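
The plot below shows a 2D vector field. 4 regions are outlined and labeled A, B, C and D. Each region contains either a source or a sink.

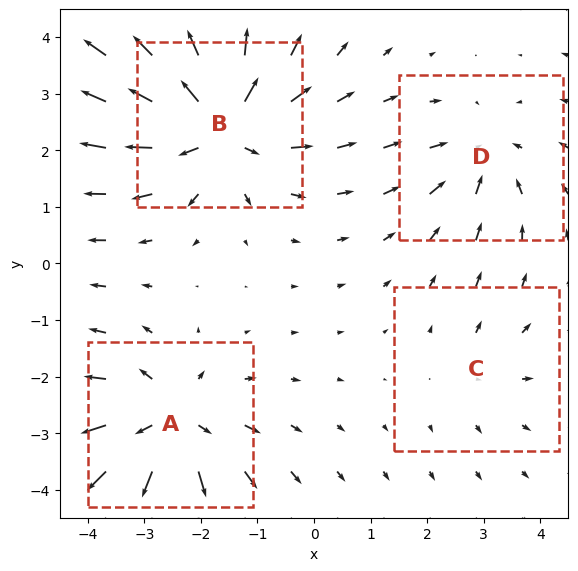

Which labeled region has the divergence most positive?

B

Divergence at each region's feature centre — A: about +6, B: about +7, C: about +2, D: about -4. Region B is most positive.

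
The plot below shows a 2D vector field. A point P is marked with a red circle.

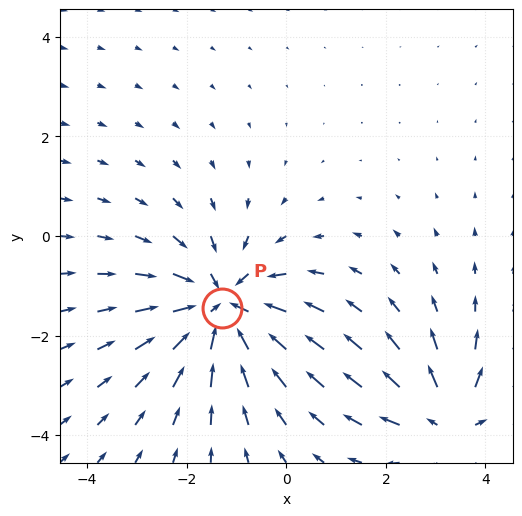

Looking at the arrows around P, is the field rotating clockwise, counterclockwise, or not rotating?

not rotating

Near P at (-1.3, -1.4) the arrows show no circulation. The curl there is ≈0.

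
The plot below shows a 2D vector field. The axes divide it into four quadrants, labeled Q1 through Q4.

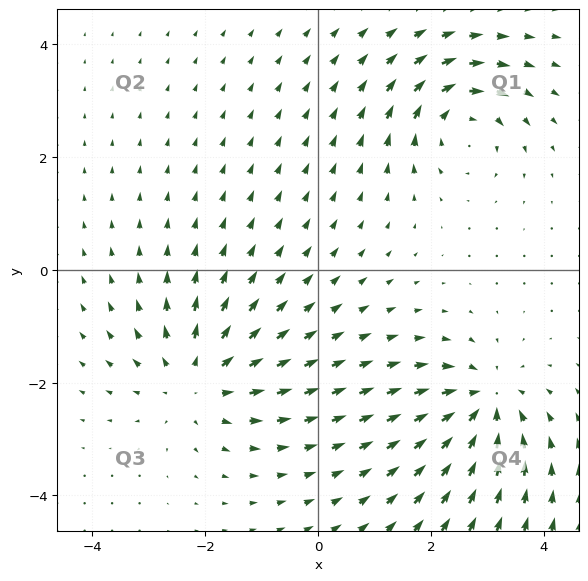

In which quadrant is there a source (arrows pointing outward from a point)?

The source sits at approximately (-2.2, -2.0), which lies in quadrant Q3. The divergence there is about +4, positive as expected for a source.

Q3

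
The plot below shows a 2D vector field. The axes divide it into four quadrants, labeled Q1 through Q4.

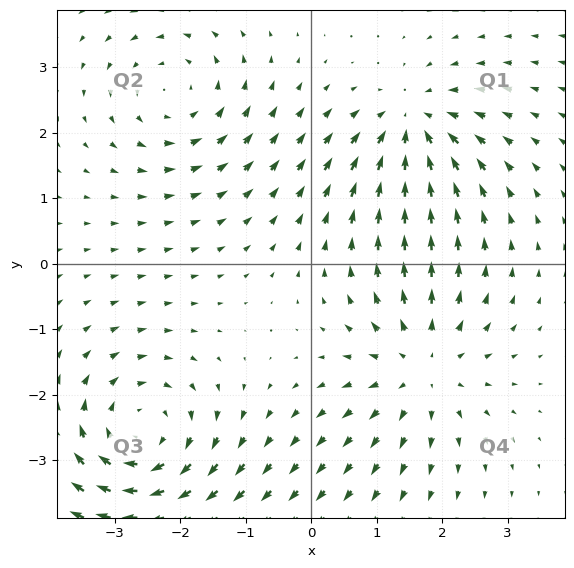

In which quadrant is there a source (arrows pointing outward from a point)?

The source sits at approximately (1.7, -1.6), which lies in quadrant Q4. The divergence there is about +4, positive as expected for a source.

Q4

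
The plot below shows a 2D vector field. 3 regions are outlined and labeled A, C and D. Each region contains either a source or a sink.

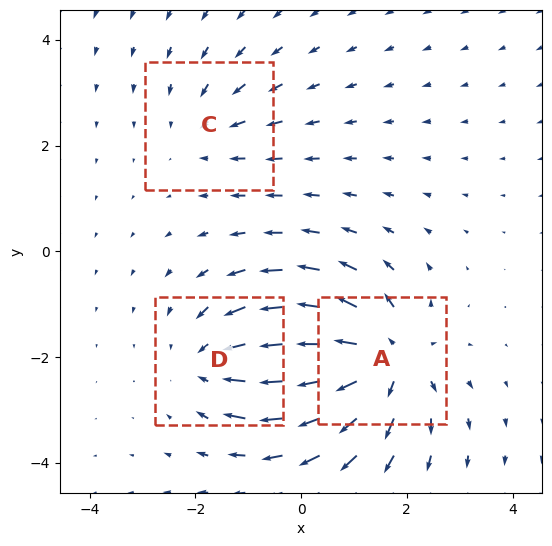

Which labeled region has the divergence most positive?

A

Divergence at each region's feature centre — A: about +4, C: about -2, D: about -3. Region A is most positive.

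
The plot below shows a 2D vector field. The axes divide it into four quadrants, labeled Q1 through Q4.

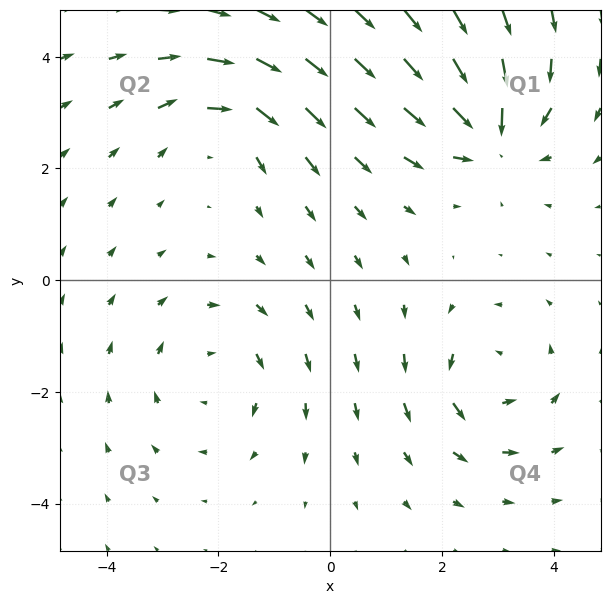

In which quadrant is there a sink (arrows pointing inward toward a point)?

The sink sits at approximately (2.9, 2.7), which lies in quadrant Q1. The divergence there is about -6, negative as expected for a sink.

Q1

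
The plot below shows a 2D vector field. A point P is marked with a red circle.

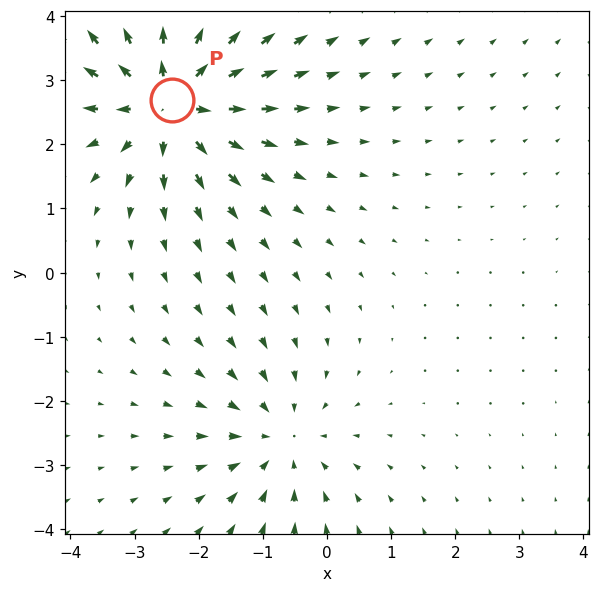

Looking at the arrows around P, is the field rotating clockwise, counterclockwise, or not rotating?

Near P at (-2.4, 2.7) the arrows show no circulation. The curl there is ≈0.

not rotating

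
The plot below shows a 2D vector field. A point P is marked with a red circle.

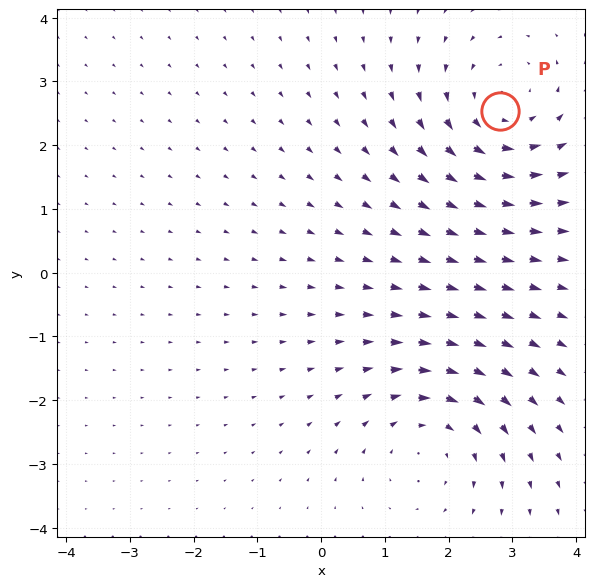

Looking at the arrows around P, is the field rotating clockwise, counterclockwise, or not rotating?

counterclockwise

Near P at (2.8, 2.5) the arrows circulate counterclockwise. The curl (z-component) there is about +3; positive curl means counterclockwise rotation.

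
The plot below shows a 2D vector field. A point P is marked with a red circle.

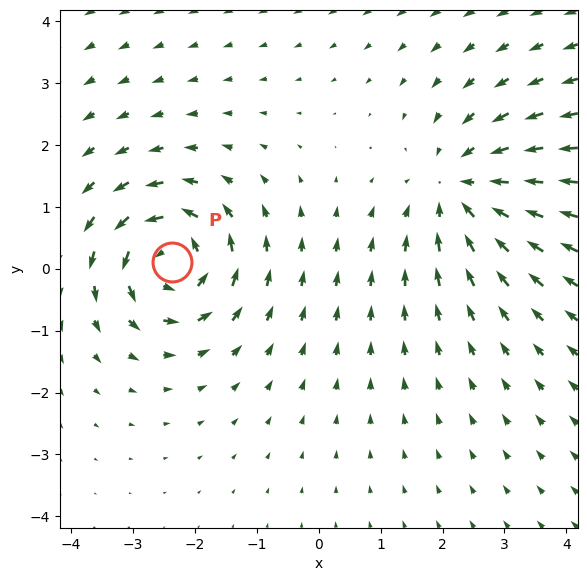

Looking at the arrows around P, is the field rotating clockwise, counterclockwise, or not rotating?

Near P at (-2.4, 0.1) the arrows circulate counterclockwise. The curl (z-component) there is about +5; positive curl means counterclockwise rotation.

counterclockwise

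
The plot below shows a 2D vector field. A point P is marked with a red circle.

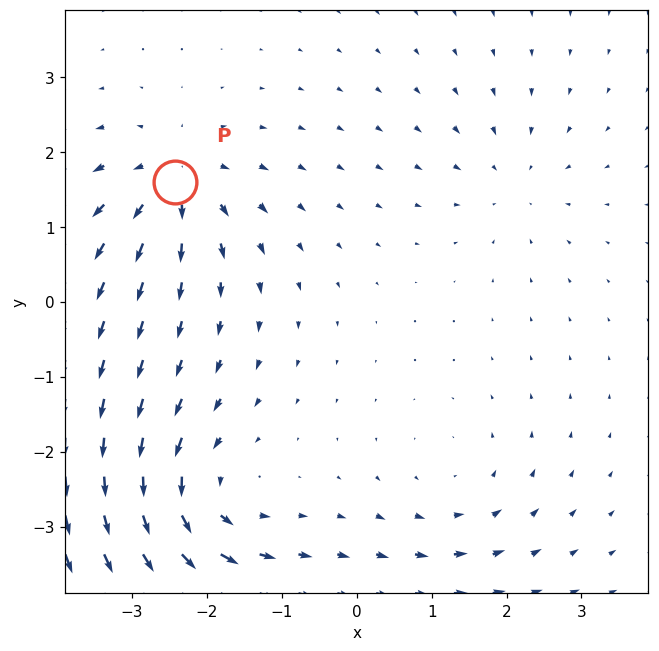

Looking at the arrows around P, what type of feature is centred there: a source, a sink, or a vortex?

source

At P (-2.4, 1.6) the arrows spread outward. Divergence about +6, curl ≈0 — positive divergence with near-zero curl is a source.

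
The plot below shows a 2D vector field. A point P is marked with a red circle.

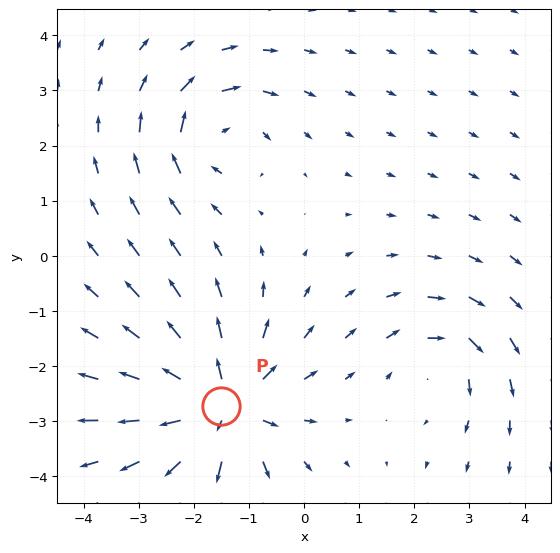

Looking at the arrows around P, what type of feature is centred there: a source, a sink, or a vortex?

source

At P (-1.5, -2.7) the arrows spread outward. Divergence about +6, curl ≈0 — positive divergence with near-zero curl is a source.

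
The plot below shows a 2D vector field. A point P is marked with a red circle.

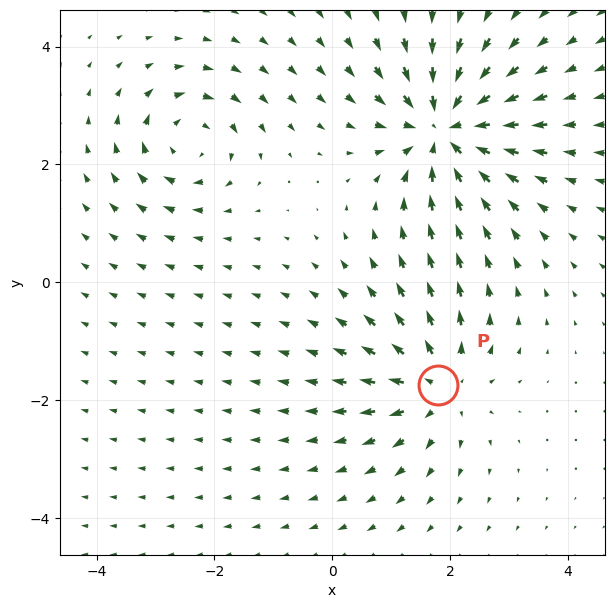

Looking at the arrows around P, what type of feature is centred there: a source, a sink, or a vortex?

source

At P (1.8, -1.7) the arrows spread outward. Divergence about +4, curl ≈0 — positive divergence with near-zero curl is a source.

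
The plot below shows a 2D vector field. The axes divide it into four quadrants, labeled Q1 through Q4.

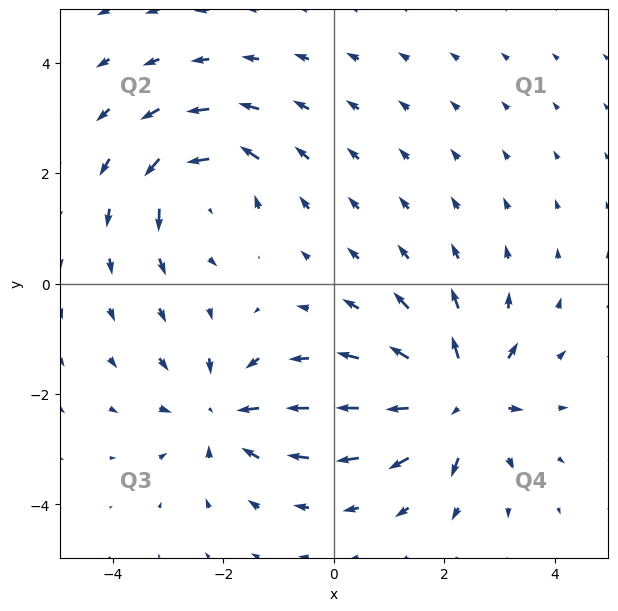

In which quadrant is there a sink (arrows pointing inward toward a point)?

Q3

The sink sits at approximately (-2.0, -2.4), which lies in quadrant Q3. The divergence there is about -3, negative as expected for a sink.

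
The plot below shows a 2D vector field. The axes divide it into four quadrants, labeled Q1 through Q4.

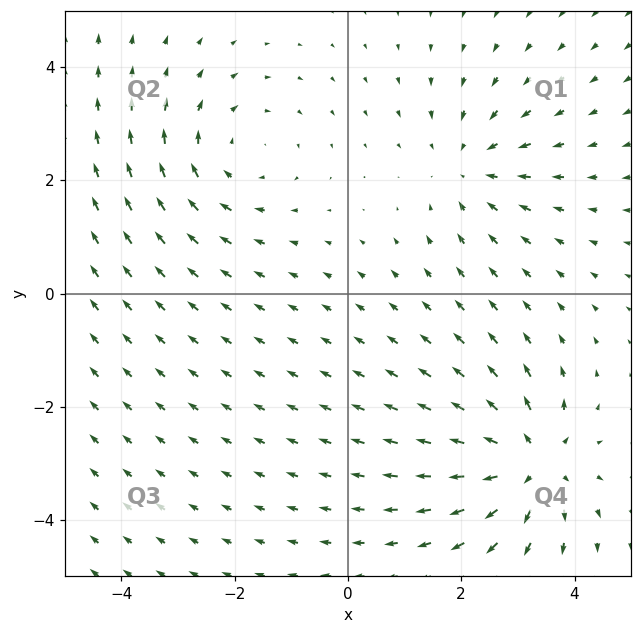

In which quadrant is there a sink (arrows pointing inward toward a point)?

The sink sits at approximately (2.1, 2.2), which lies in quadrant Q1. The divergence there is about -3, negative as expected for a sink.

Q1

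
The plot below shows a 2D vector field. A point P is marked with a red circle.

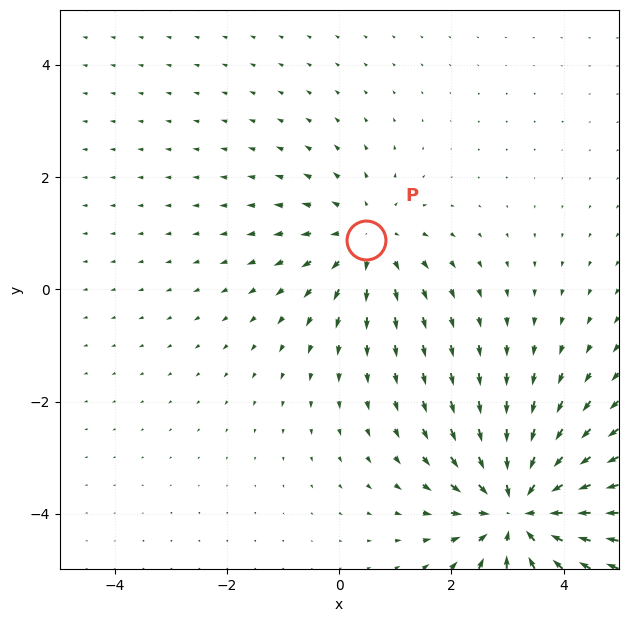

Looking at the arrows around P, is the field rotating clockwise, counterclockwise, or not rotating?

Near P at (0.5, 0.9) the arrows show no circulation. The curl there is ≈0.

not rotating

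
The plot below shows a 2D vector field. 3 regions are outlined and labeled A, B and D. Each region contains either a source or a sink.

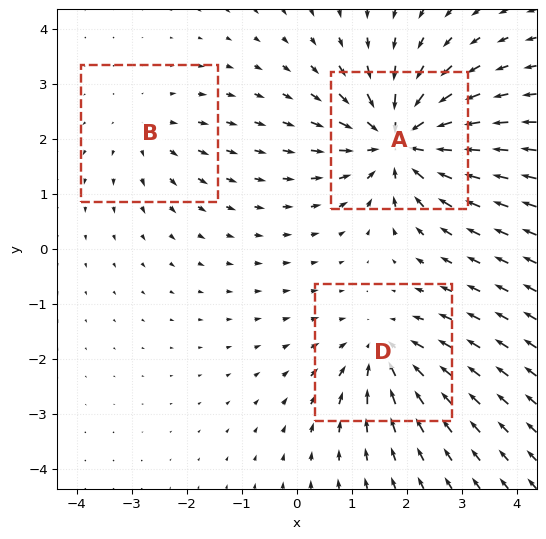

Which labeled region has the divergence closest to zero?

Divergence at each region's feature centre — A: about -5, B: about +2, D: about -3. Region B is closest to zero.

B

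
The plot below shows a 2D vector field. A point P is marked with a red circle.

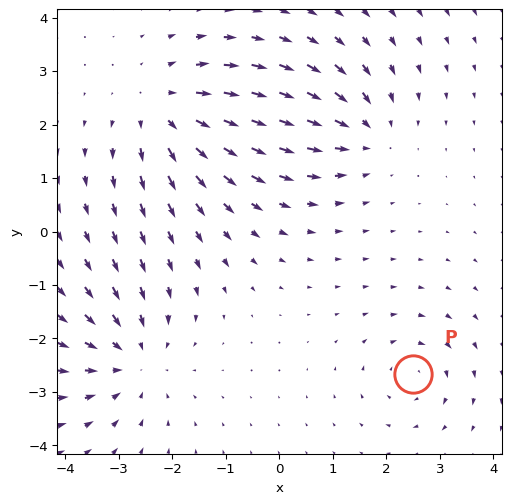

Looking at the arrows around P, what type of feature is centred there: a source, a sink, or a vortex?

vortex

At P (2.5, -2.7) the arrows circulate clockwise. Divergence ≈0, curl about -3 — near-zero divergence with nonzero curl is a vortex.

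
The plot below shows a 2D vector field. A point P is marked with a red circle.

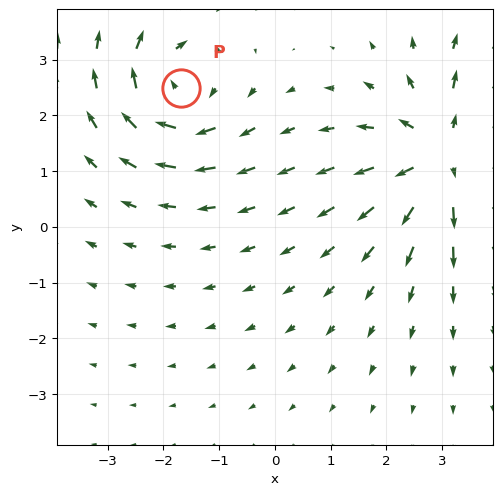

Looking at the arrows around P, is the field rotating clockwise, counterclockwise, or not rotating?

clockwise

Near P at (-1.7, 2.5) the arrows circulate clockwise. The curl (z-component) there is about -3; negative curl means clockwise rotation.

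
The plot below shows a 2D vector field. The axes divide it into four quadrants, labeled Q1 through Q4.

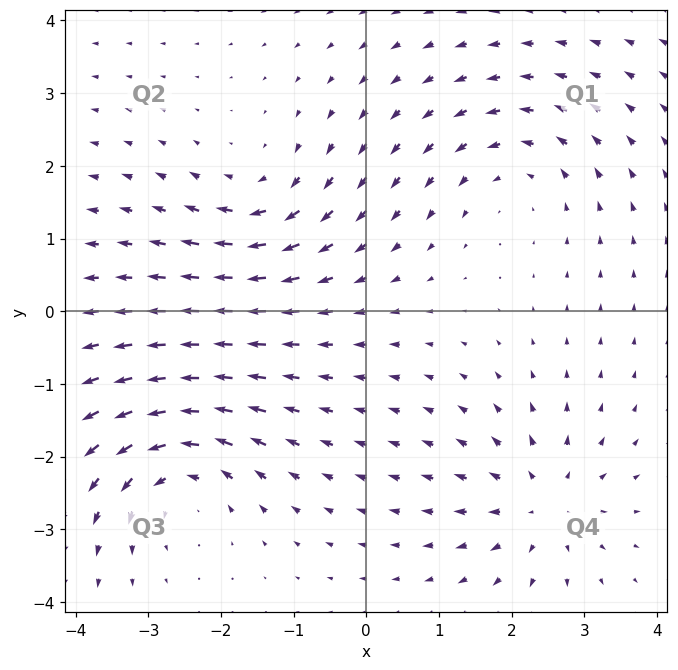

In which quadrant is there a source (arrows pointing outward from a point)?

Q4

The source sits at approximately (2.4, -2.7), which lies in quadrant Q4. The divergence there is about +4, positive as expected for a source.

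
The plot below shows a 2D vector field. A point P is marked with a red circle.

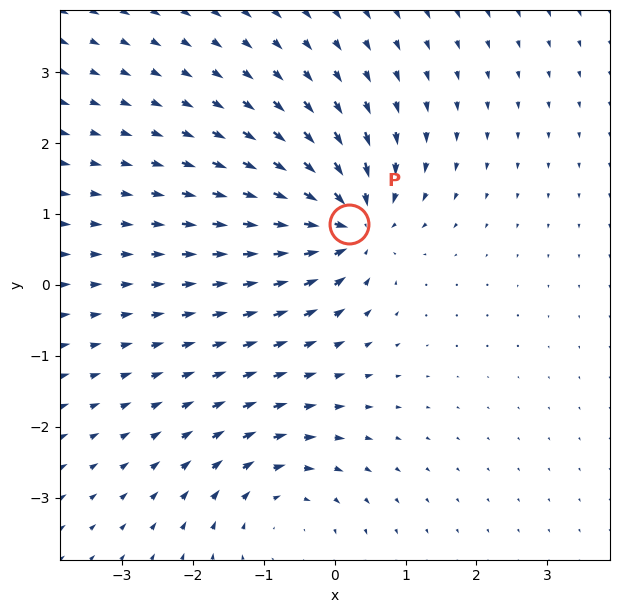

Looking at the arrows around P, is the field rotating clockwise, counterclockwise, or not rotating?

not rotating

Near P at (0.2, 0.9) the arrows show no circulation. The curl there is ≈0.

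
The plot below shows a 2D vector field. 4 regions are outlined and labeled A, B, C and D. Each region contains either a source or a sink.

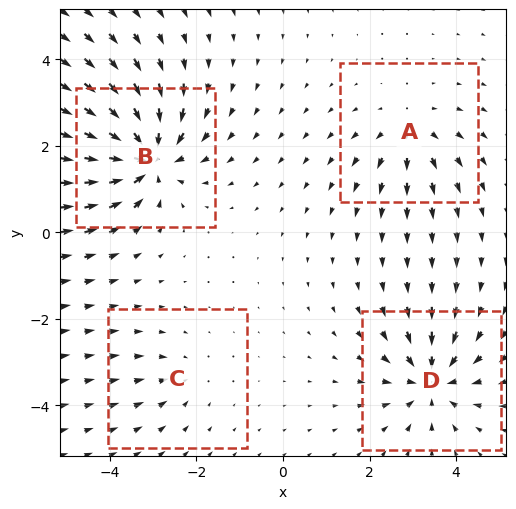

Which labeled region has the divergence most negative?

B

Divergence at each region's feature centre — A: about +4, B: about -8, C: about -2, D: about -6. Region B is most negative.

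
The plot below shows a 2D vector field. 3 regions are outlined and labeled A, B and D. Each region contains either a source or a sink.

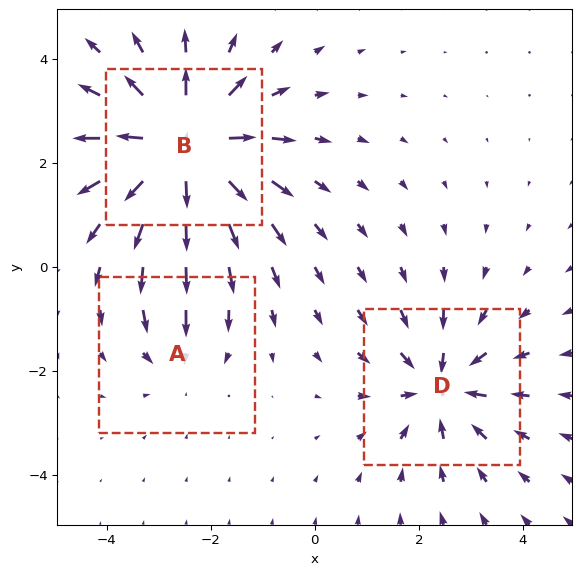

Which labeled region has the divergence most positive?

Divergence at each region's feature centre — A: about -2, B: about +6, D: about -4. Region B is most positive.

B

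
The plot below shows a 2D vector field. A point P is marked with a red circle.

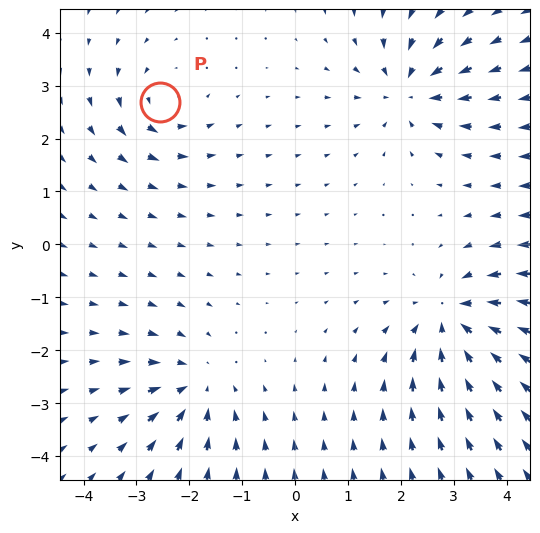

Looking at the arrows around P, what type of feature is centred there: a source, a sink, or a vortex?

vortex

At P (-2.5, 2.7) the arrows circulate counterclockwise. Divergence ≈0, curl about +4 — near-zero divergence with nonzero curl is a vortex.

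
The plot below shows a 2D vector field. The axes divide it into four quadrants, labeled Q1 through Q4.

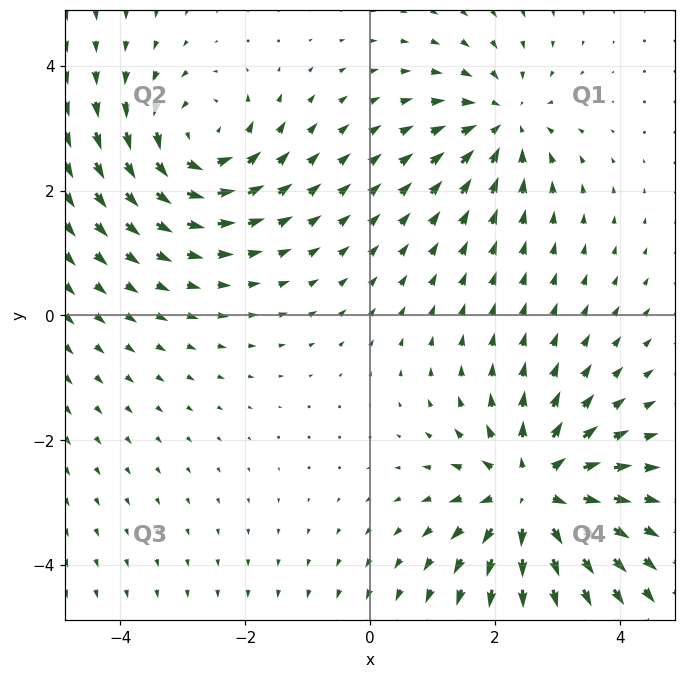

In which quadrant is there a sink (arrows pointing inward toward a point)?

The sink sits at approximately (2.1, 3.1), which lies in quadrant Q1. The divergence there is about -4, negative as expected for a sink.

Q1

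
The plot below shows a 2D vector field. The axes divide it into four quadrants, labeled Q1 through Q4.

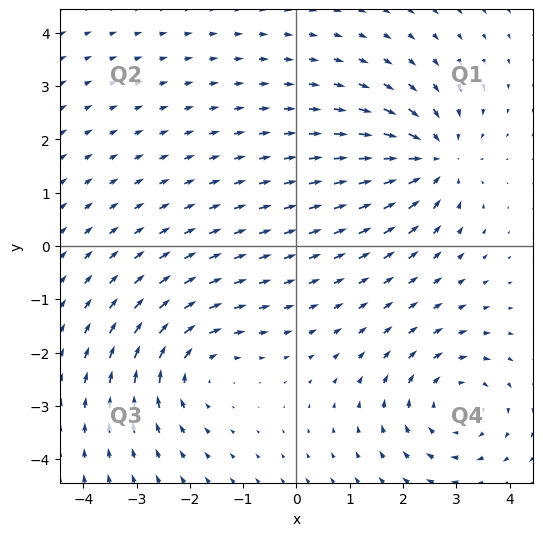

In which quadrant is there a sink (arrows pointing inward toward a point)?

The sink sits at approximately (2.6, 1.6), which lies in quadrant Q1. The divergence there is about -5, negative as expected for a sink.

Q1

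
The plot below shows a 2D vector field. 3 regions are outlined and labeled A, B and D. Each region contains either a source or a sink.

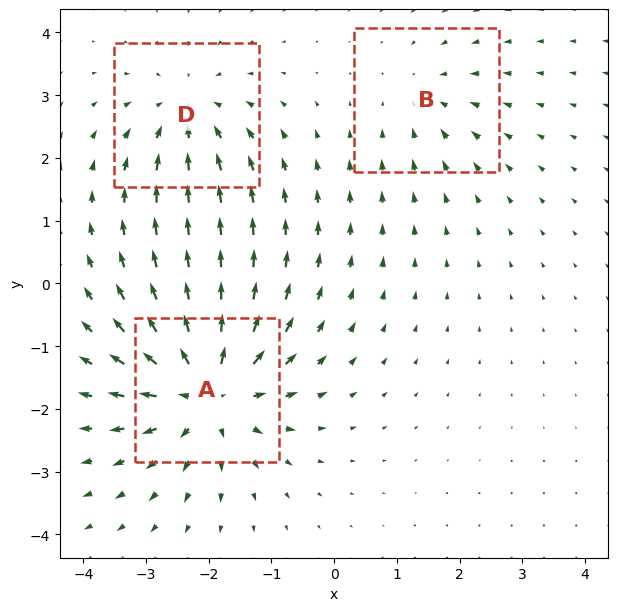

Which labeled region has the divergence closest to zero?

Divergence at each region's feature centre — A: about +6, B: about -2, D: about -3. Region B is closest to zero.

B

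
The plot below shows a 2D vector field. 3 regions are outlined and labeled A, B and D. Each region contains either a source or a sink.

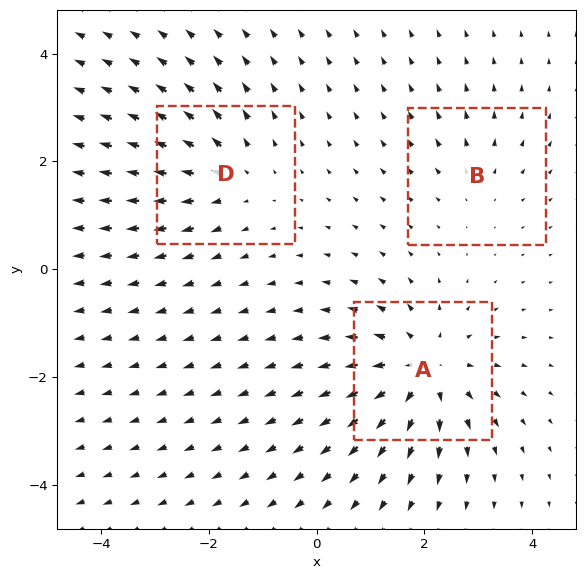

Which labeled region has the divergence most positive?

Divergence at each region's feature centre — A: about +5, B: about +2, D: about +3. Region A is most positive.

A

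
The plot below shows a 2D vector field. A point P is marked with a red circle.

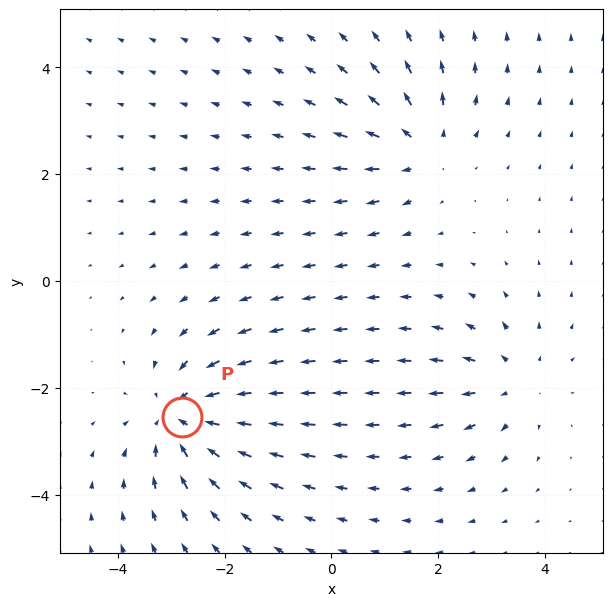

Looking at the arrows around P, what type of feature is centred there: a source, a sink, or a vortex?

sink

At P (-2.8, -2.5) the arrows converge inward. Divergence about -5, curl ≈0 — negative divergence with near-zero curl is a sink.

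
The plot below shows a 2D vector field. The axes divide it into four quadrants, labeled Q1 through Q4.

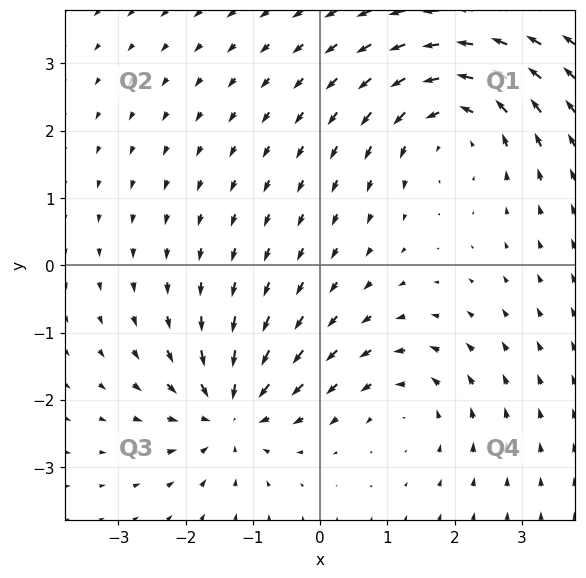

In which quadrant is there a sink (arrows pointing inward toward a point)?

The sink sits at approximately (-1.3, -2.2), which lies in quadrant Q3. The divergence there is about -5, negative as expected for a sink.

Q3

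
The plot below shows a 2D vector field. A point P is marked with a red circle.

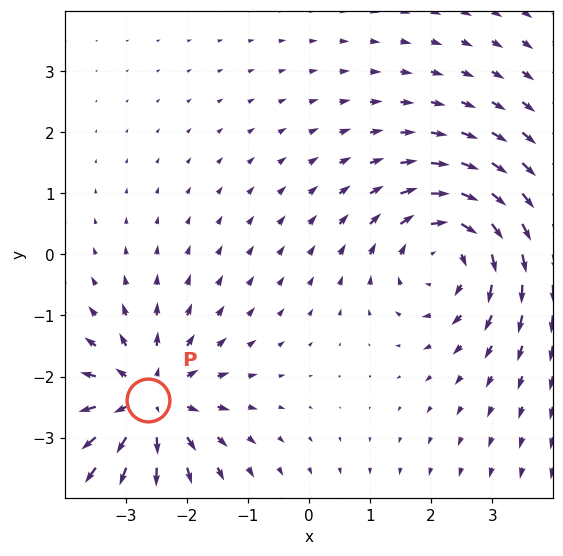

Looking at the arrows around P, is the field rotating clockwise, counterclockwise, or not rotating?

not rotating

Near P at (-2.6, -2.4) the arrows show no circulation. The curl there is ≈0.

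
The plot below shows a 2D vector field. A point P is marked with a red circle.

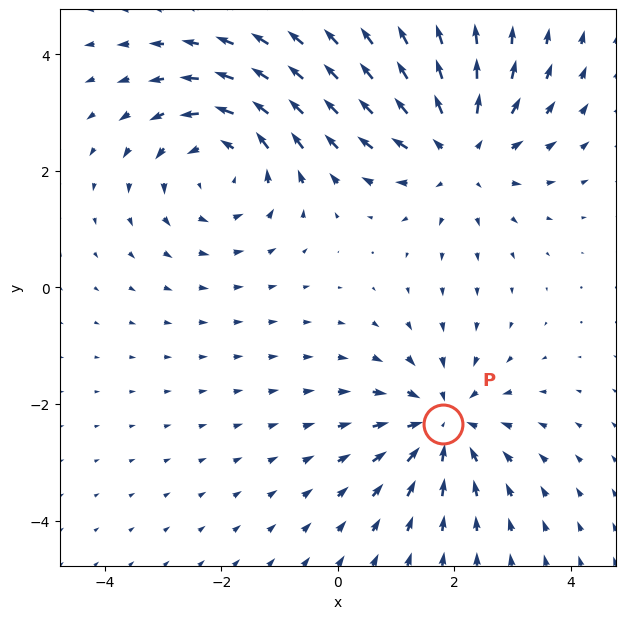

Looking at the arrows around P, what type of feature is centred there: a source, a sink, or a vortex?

At P (1.8, -2.3) the arrows converge inward. Divergence about -4, curl ≈0 — negative divergence with near-zero curl is a sink.

sink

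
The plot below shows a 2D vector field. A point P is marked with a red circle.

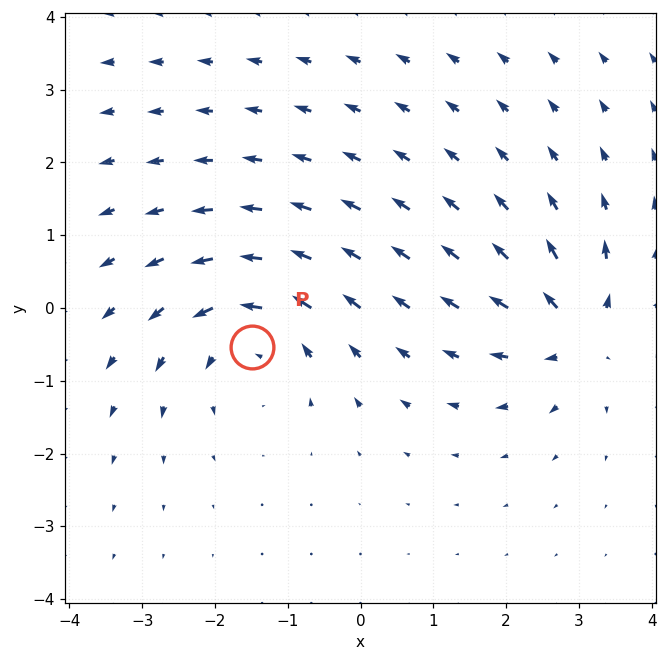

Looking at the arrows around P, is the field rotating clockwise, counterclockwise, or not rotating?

counterclockwise

Near P at (-1.5, -0.5) the arrows circulate counterclockwise. The curl (z-component) there is about +4; positive curl means counterclockwise rotation.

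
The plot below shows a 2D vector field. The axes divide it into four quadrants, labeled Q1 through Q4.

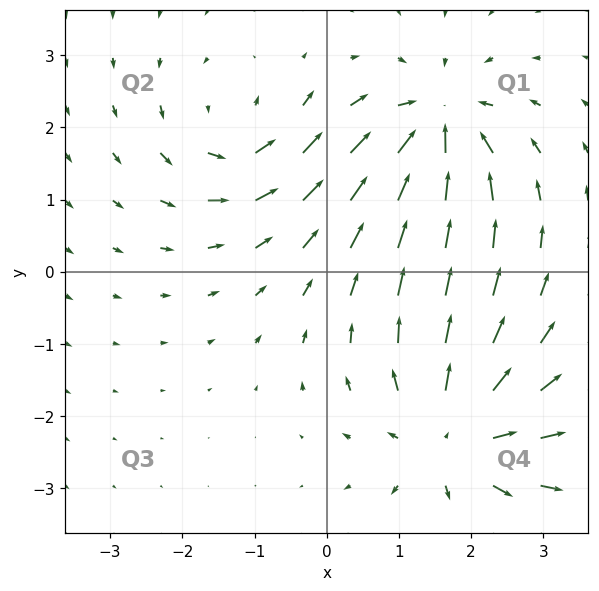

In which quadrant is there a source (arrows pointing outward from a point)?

The source sits at approximately (1.8, -2.3), which lies in quadrant Q4. The divergence there is about +5, positive as expected for a source.

Q4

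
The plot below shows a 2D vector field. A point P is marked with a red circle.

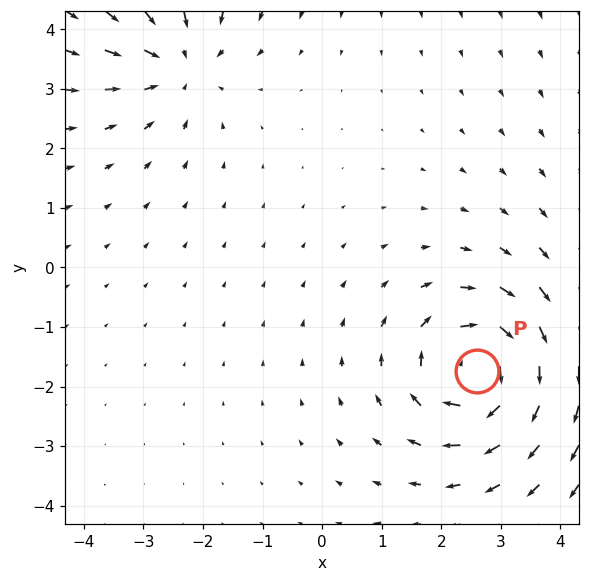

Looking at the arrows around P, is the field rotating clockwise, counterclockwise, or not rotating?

clockwise

Near P at (2.6, -1.7) the arrows circulate clockwise. The curl (z-component) there is about -5; negative curl means clockwise rotation.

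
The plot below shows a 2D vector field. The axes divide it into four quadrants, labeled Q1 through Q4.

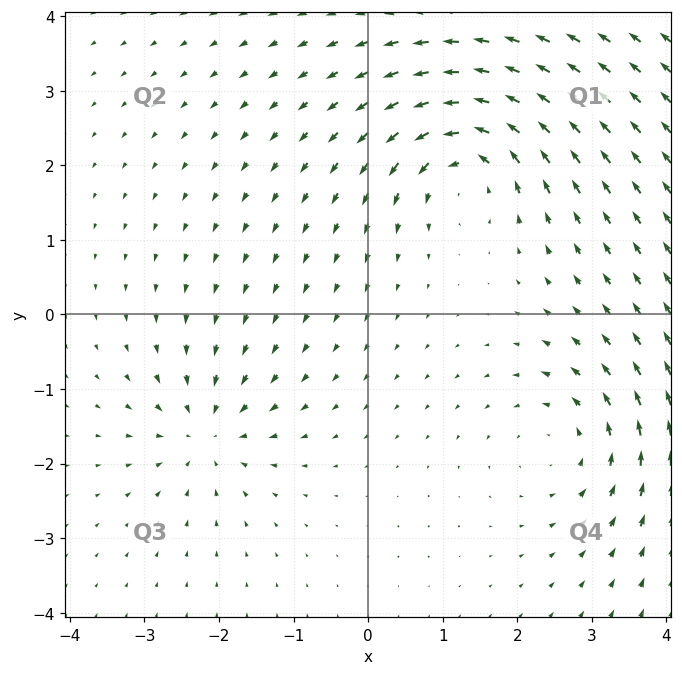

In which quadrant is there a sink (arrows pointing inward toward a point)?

Q3

The sink sits at approximately (-2.2, -1.6), which lies in quadrant Q3. The divergence there is about -5, negative as expected for a sink.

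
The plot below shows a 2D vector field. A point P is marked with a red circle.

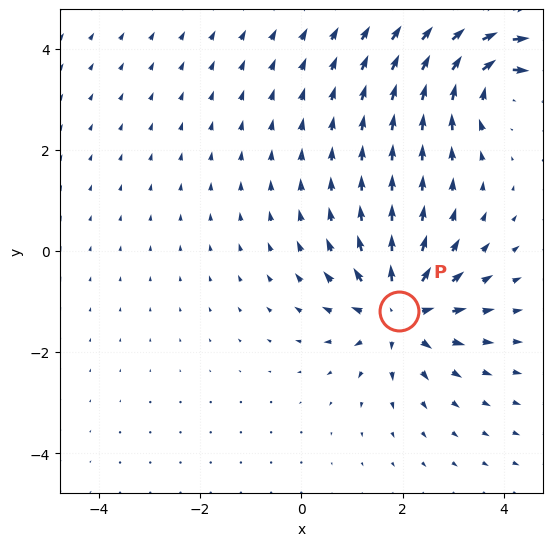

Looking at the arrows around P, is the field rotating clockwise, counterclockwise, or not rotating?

not rotating

Near P at (1.9, -1.2) the arrows show no circulation. The curl there is ≈0.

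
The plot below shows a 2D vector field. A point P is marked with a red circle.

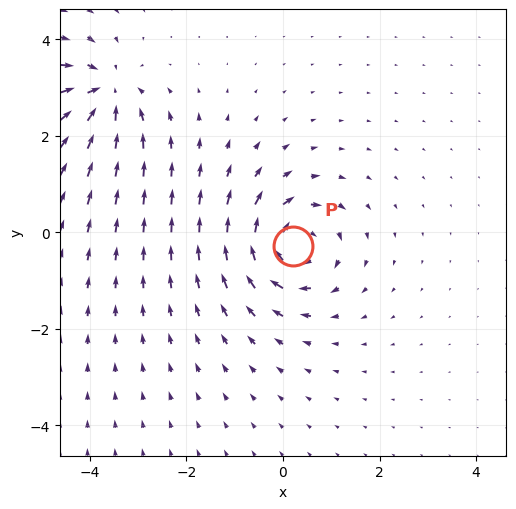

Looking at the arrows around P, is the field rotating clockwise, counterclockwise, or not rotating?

Near P at (0.2, -0.3) the arrows circulate clockwise. The curl (z-component) there is about -4; negative curl means clockwise rotation.

clockwise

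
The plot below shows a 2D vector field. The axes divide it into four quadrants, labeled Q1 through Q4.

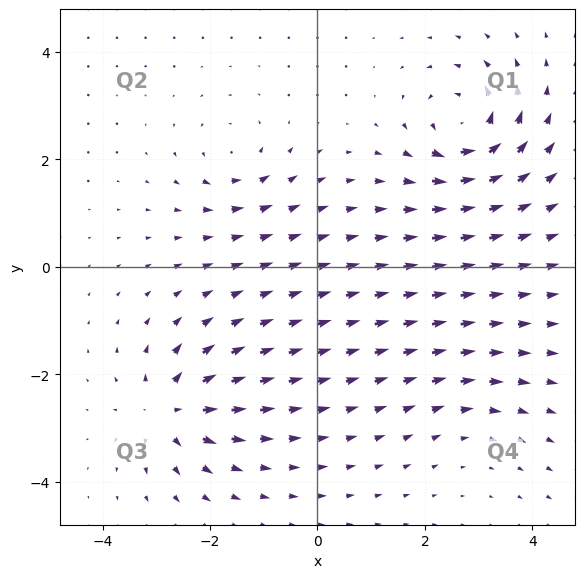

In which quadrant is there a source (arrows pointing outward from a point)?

The source sits at approximately (-2.7, -2.7), which lies in quadrant Q3. The divergence there is about +6, positive as expected for a source.

Q3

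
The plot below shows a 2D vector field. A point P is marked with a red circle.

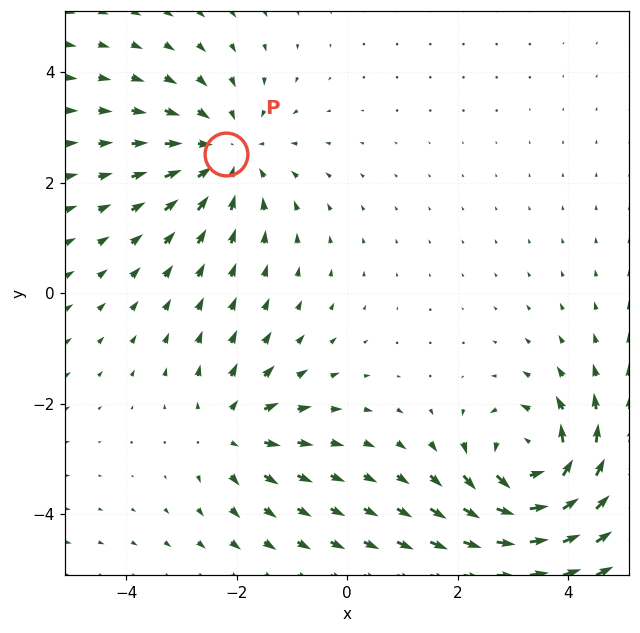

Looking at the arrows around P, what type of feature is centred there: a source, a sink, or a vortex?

sink

At P (-2.2, 2.5) the arrows converge inward. Divergence about -3, curl ≈0 — negative divergence with near-zero curl is a sink.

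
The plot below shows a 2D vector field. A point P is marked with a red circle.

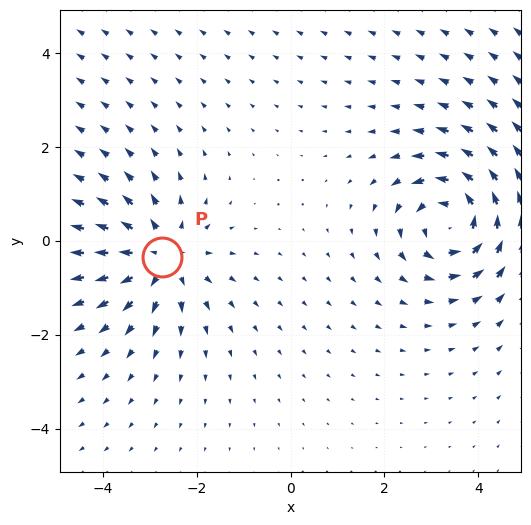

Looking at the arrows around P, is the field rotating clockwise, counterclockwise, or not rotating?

not rotating

Near P at (-2.7, -0.3) the arrows show no circulation. The curl there is ≈0.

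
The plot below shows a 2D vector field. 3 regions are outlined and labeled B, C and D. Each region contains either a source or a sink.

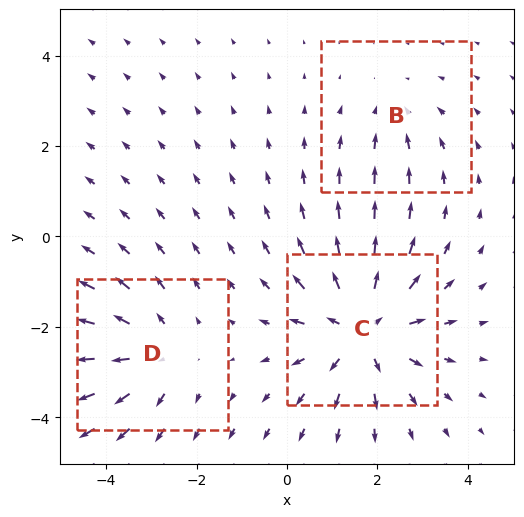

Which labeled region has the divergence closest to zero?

Divergence at each region's feature centre — B: about -2, C: about +4, D: about +3. Region B is closest to zero.

B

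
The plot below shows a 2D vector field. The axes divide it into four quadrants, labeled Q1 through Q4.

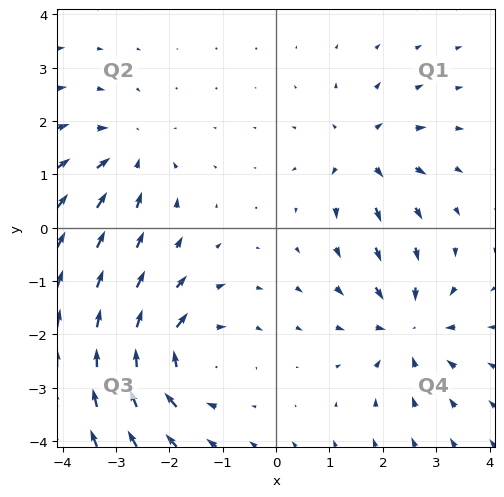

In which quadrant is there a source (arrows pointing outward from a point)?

The source sits at approximately (1.6, 1.4), which lies in quadrant Q1. The divergence there is about +4, positive as expected for a source.

Q1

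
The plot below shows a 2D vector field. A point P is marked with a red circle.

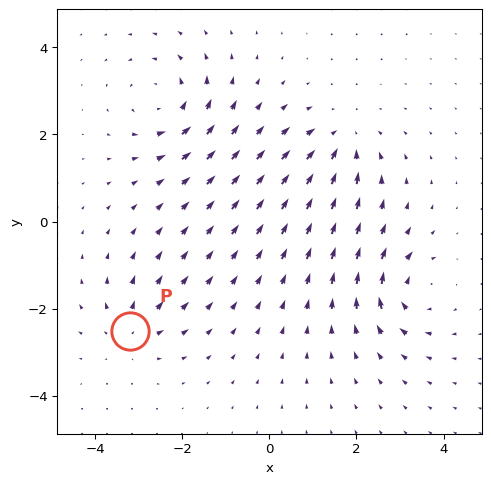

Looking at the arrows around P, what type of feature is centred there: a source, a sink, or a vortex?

source

At P (-3.2, -2.5) the arrows spread outward. Divergence about +4, curl ≈0 — positive divergence with near-zero curl is a source.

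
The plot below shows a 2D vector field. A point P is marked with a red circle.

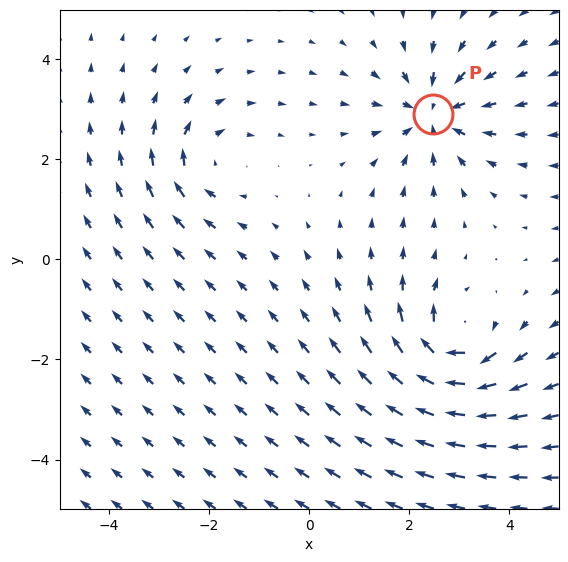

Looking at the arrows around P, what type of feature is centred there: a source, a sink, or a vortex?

At P (2.5, 2.9) the arrows converge inward. Divergence about -5, curl ≈0 — negative divergence with near-zero curl is a sink.

sink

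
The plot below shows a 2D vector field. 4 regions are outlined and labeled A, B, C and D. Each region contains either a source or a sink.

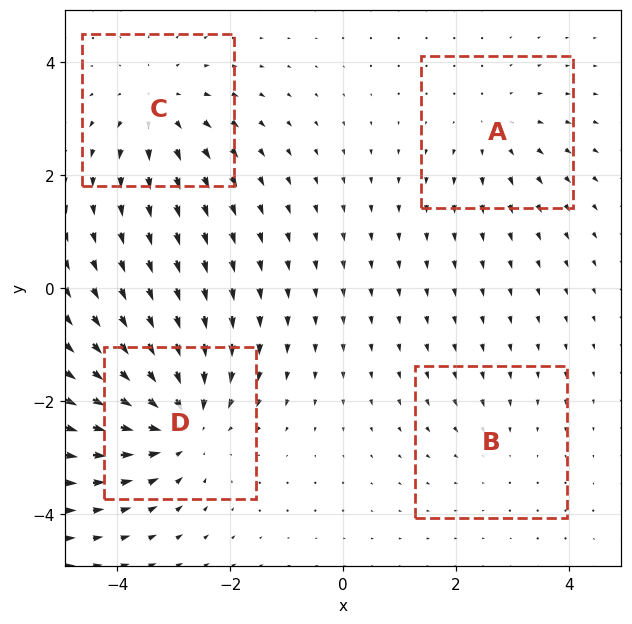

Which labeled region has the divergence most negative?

Divergence at each region's feature centre — A: about +3, B: about -2, C: about +4, D: about -6. Region D is most negative.

D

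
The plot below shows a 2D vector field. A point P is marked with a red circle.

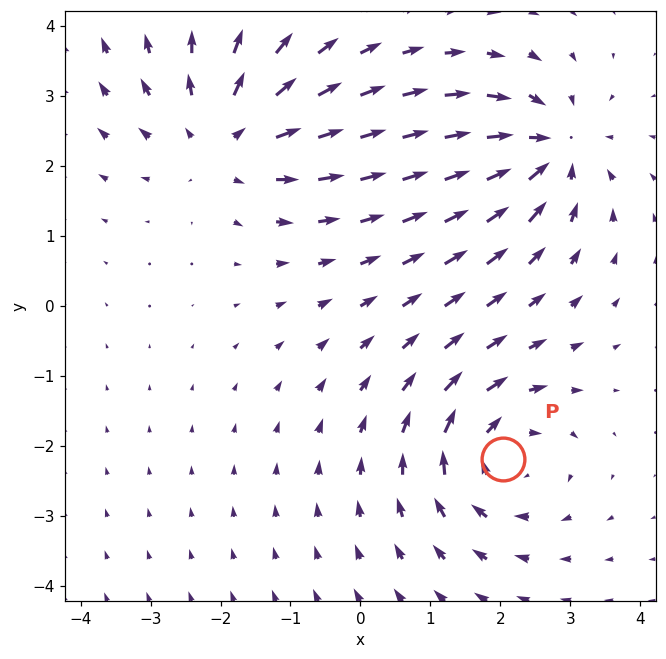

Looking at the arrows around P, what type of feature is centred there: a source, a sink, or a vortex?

vortex

At P (2.0, -2.2) the arrows circulate clockwise. Divergence ≈0, curl about -5 — near-zero divergence with nonzero curl is a vortex.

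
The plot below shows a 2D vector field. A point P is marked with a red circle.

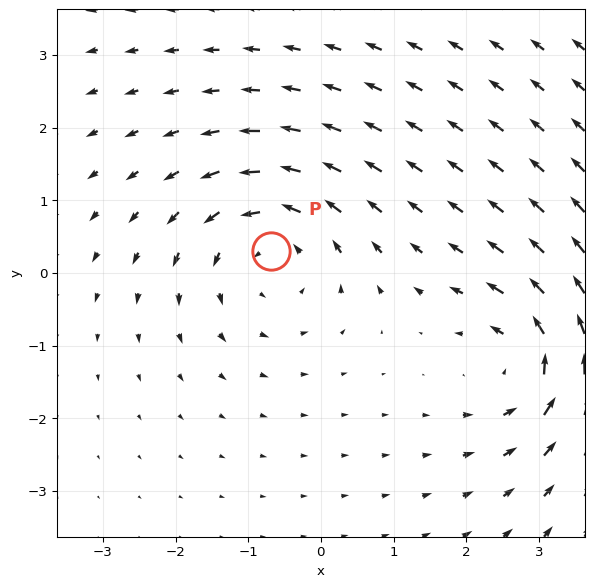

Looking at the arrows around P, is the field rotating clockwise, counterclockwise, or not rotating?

Near P at (-0.7, 0.3) the arrows circulate counterclockwise. The curl (z-component) there is about +4; positive curl means counterclockwise rotation.

counterclockwise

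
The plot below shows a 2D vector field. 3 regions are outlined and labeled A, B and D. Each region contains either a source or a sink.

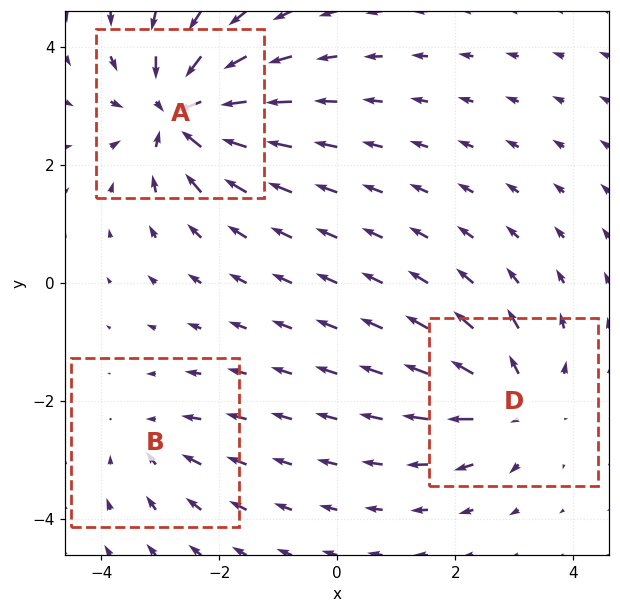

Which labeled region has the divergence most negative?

A

Divergence at each region's feature centre — A: about -6, B: about -3, D: about +4. Region A is most negative.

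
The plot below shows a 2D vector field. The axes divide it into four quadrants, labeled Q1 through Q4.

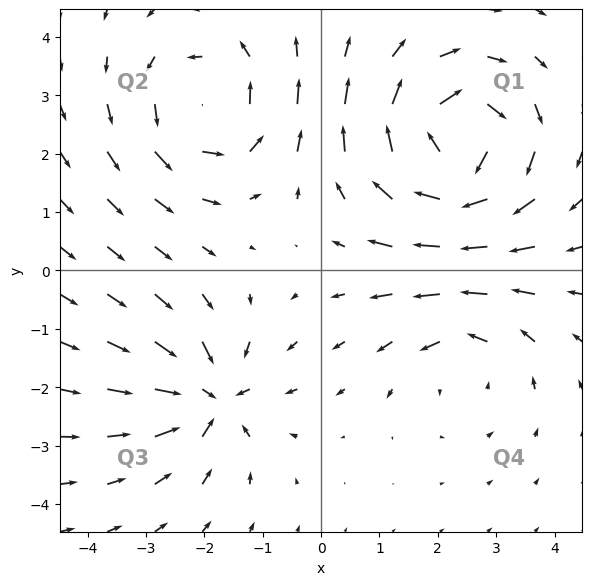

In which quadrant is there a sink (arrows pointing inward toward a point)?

The sink sits at approximately (-1.9, -2.2), which lies in quadrant Q3. The divergence there is about -4, negative as expected for a sink.

Q3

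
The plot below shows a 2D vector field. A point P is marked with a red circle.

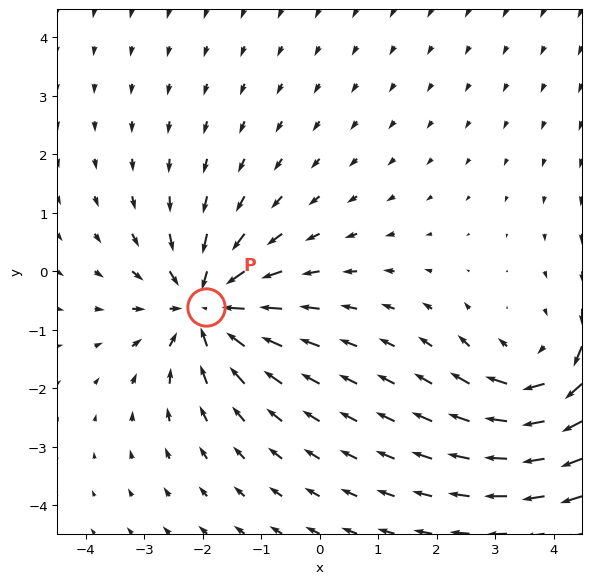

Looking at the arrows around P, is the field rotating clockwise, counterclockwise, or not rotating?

not rotating

Near P at (-1.9, -0.6) the arrows show no circulation. The curl there is ≈0.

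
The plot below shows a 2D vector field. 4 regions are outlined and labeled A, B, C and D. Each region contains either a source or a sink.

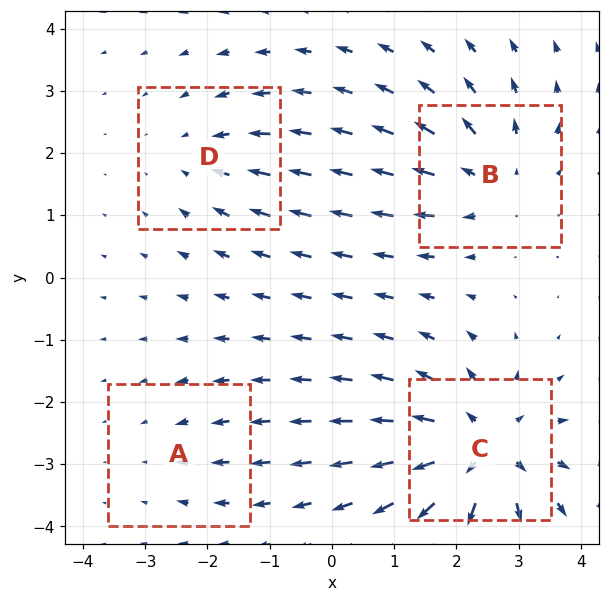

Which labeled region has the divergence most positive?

C

Divergence at each region's feature centre — A: about -2, B: about +4, C: about +7, D: about -3. Region C is most positive.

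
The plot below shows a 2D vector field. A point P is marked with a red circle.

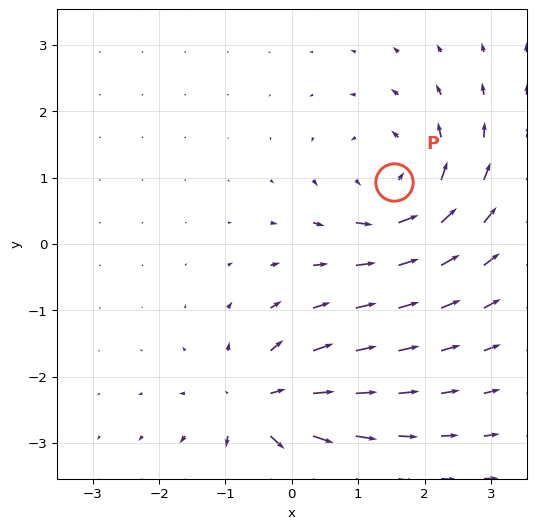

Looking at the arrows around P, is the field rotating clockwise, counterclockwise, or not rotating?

Near P at (1.5, 0.9) the arrows circulate counterclockwise. The curl (z-component) there is about +5; positive curl means counterclockwise rotation.

counterclockwise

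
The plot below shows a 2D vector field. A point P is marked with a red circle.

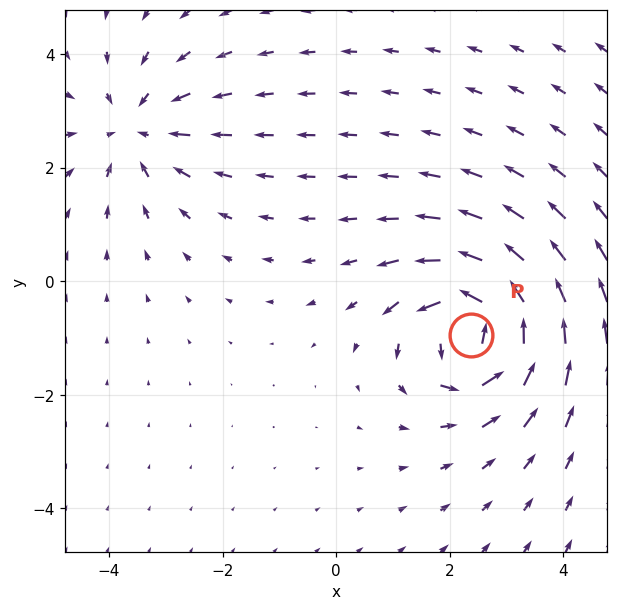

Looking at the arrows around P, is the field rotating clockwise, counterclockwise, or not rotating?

Near P at (2.4, -1.0) the arrows circulate counterclockwise. The curl (z-component) there is about +6; positive curl means counterclockwise rotation.

counterclockwise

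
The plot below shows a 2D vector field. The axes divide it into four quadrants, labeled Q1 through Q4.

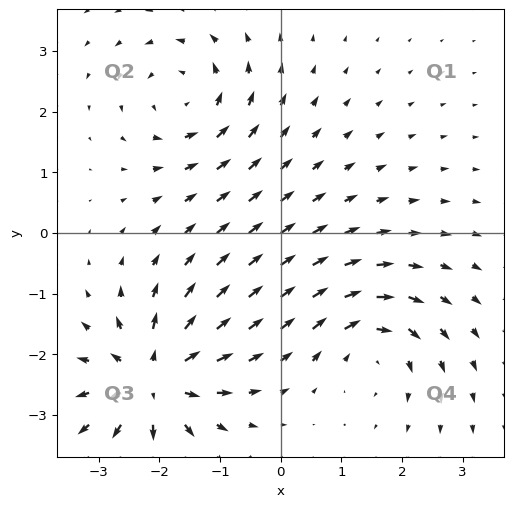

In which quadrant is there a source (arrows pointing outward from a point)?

Q3

The source sits at approximately (-2.1, -2.4), which lies in quadrant Q3. The divergence there is about +6, positive as expected for a source.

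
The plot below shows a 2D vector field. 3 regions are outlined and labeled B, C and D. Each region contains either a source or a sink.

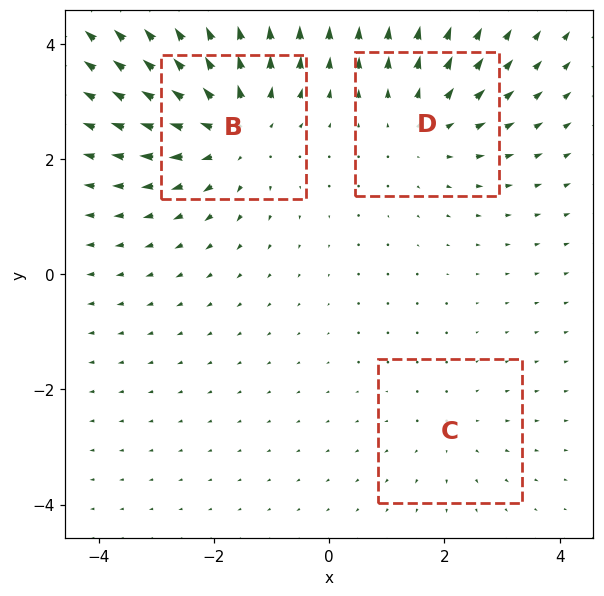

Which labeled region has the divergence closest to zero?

Divergence at each region's feature centre — B: about +4, C: about +2, D: about +3. Region C is closest to zero.

C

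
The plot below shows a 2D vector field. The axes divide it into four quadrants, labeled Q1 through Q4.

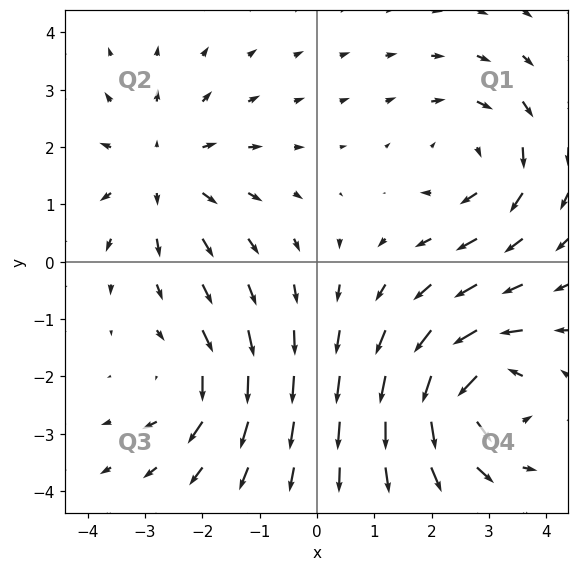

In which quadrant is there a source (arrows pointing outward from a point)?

The source sits at approximately (-2.7, 1.6), which lies in quadrant Q2. The divergence there is about +3, positive as expected for a source.

Q2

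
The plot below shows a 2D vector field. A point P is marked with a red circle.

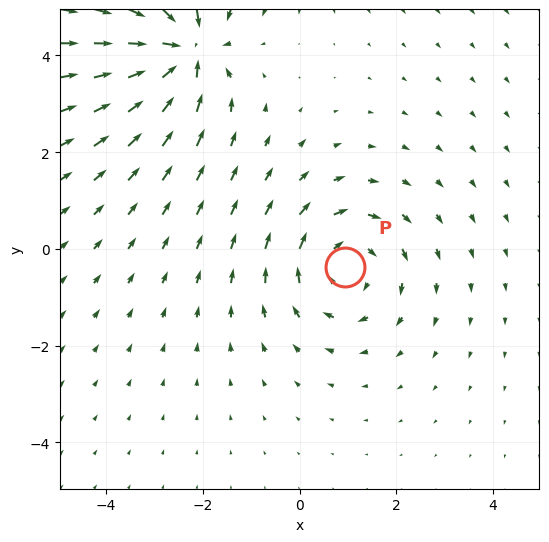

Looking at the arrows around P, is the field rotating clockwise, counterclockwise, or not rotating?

clockwise

Near P at (0.9, -0.4) the arrows circulate clockwise. The curl (z-component) there is about -3; negative curl means clockwise rotation.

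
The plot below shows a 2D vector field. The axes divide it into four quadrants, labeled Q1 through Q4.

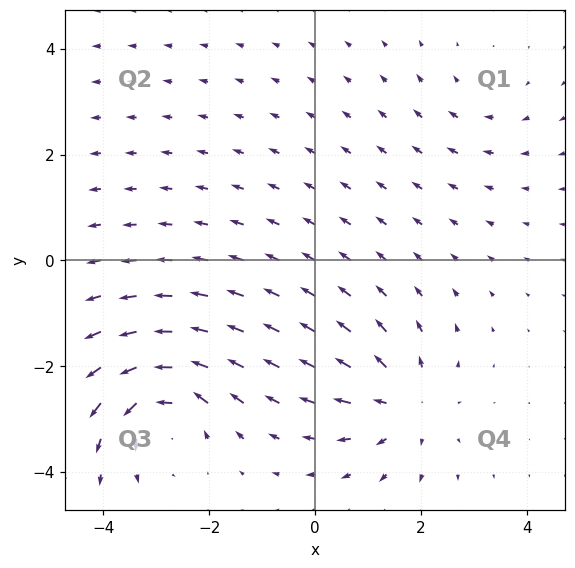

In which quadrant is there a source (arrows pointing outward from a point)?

Q4

The source sits at approximately (1.7, -2.7), which lies in quadrant Q4. The divergence there is about +4, positive as expected for a source.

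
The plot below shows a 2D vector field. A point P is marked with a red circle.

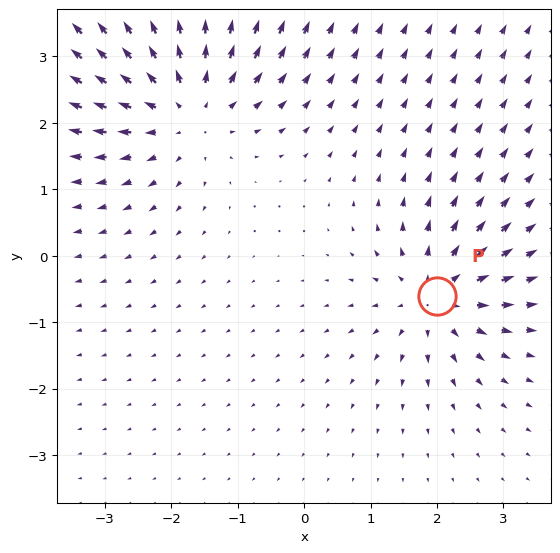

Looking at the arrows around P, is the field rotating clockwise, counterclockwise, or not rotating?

not rotating

Near P at (2.0, -0.6) the arrows show no circulation. The curl there is ≈0.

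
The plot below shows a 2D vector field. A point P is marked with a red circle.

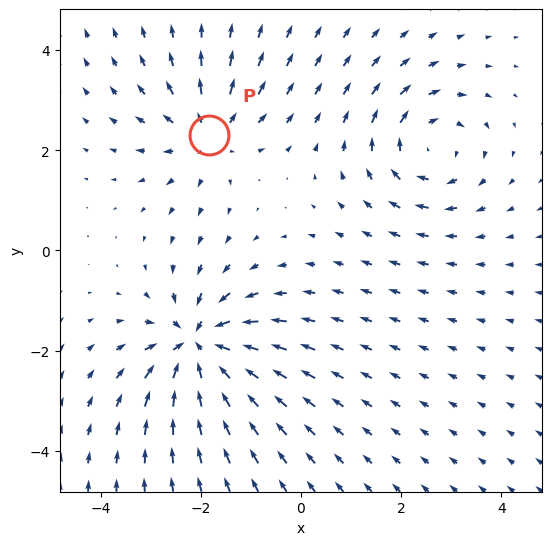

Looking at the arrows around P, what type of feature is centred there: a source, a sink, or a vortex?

At P (-1.8, 2.3) the arrows spread outward. Divergence about +4, curl ≈0 — positive divergence with near-zero curl is a source.

source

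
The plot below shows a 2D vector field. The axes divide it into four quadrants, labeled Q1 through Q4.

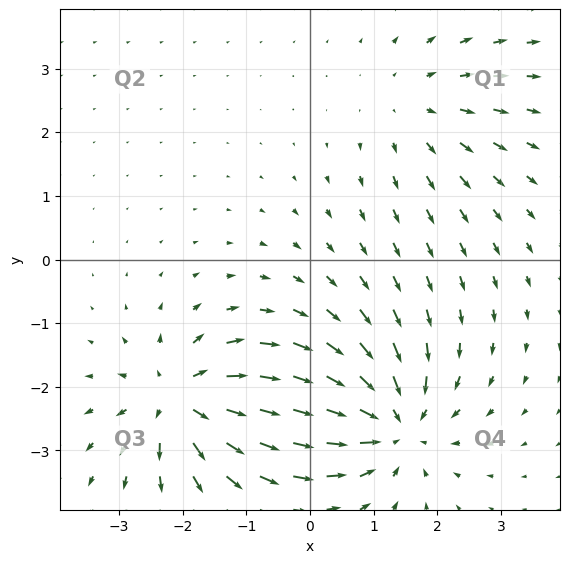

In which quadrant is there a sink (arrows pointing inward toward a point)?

The sink sits at approximately (1.3, -2.6), which lies in quadrant Q4. The divergence there is about -5, negative as expected for a sink.

Q4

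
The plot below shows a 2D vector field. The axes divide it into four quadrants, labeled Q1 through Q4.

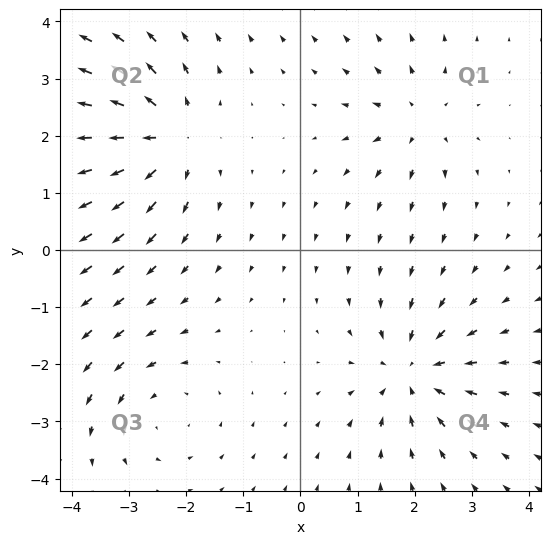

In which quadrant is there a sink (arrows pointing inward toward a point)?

Q4

The sink sits at approximately (2.0, -2.1), which lies in quadrant Q4. The divergence there is about -5, negative as expected for a sink.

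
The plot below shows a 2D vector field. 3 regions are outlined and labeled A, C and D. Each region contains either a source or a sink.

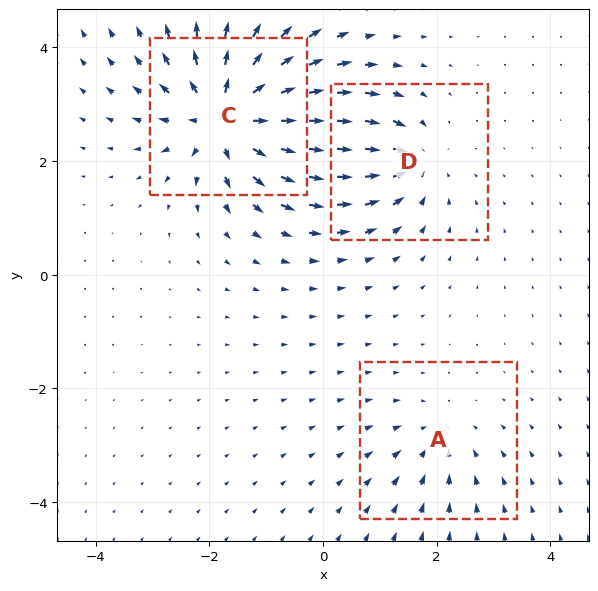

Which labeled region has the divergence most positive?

Divergence at each region's feature centre — A: about -2, C: about +6, D: about -4. Region C is most positive.

C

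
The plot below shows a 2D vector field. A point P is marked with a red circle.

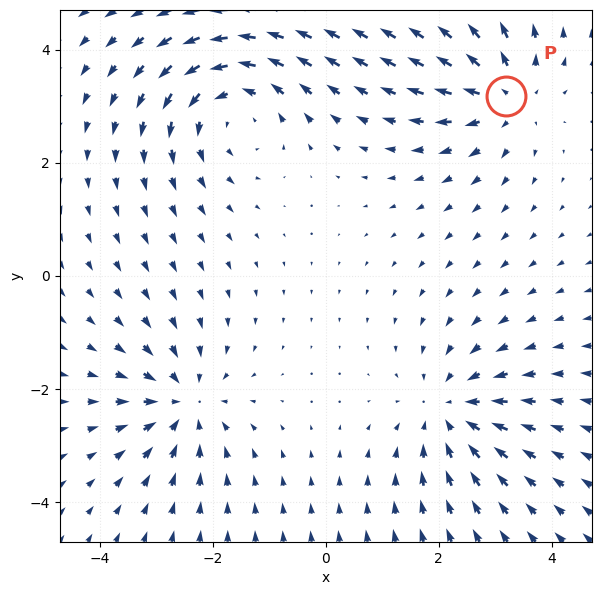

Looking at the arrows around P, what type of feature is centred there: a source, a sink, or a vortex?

source

At P (3.2, 3.2) the arrows spread outward. Divergence about +4, curl ≈0 — positive divergence with near-zero curl is a source.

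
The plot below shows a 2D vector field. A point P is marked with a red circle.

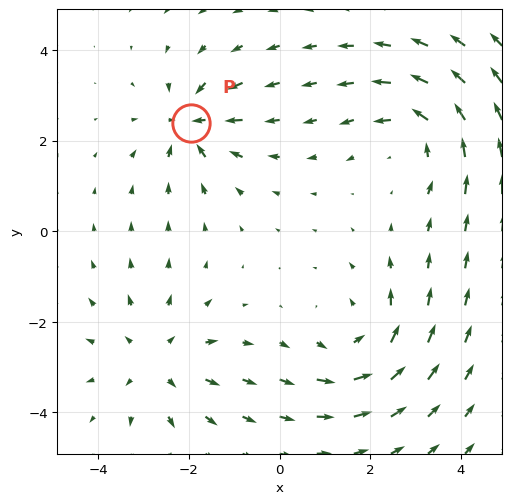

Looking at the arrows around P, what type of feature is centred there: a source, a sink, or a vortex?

sink

At P (-2.0, 2.4) the arrows converge inward. Divergence about -5, curl ≈0 — negative divergence with near-zero curl is a sink.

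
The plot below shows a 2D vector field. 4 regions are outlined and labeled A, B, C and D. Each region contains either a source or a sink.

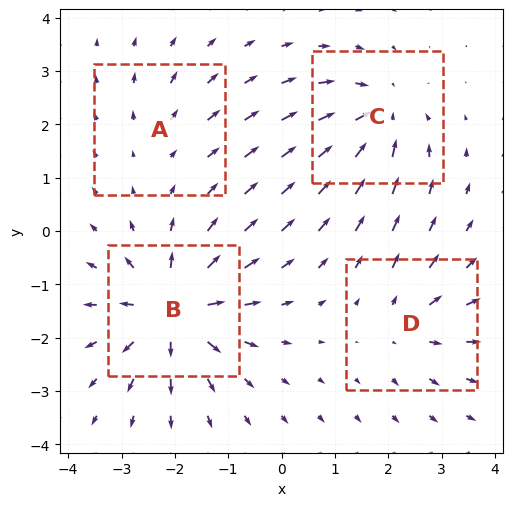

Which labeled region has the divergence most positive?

Divergence at each region's feature centre — A: about +2, B: about +7, C: about -5, D: about +4. Region B is most positive.

B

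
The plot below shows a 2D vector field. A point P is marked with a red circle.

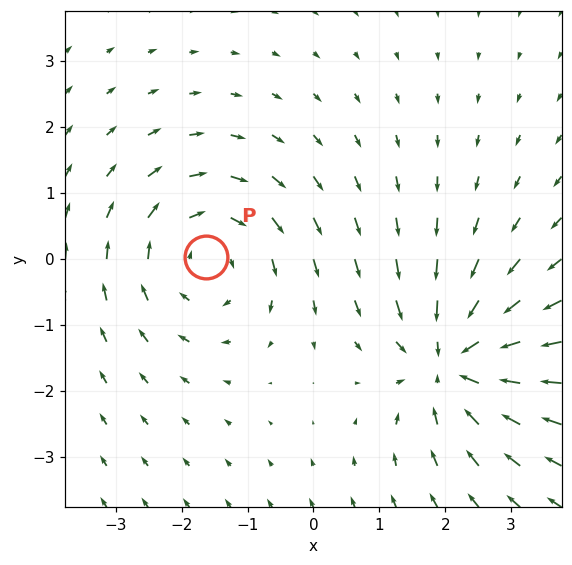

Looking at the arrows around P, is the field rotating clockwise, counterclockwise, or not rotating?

Near P at (-1.6, 0.0) the arrows circulate clockwise. The curl (z-component) there is about -3; negative curl means clockwise rotation.

clockwise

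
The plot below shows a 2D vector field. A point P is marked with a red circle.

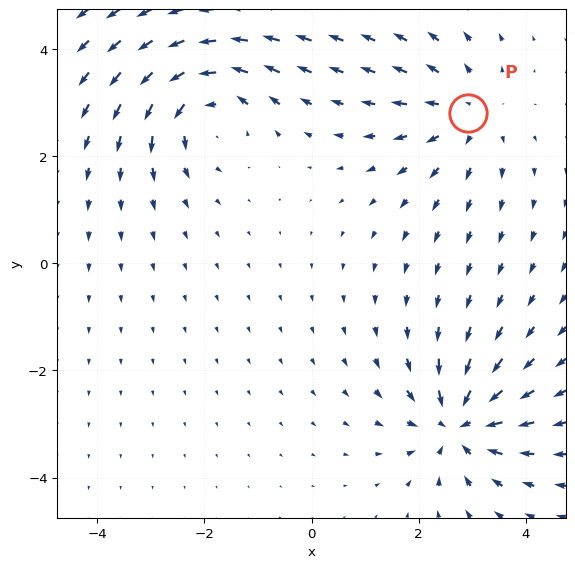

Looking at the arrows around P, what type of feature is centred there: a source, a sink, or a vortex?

At P (2.9, 2.8) the arrows spread outward. Divergence about +3, curl ≈0 — positive divergence with near-zero curl is a source.

source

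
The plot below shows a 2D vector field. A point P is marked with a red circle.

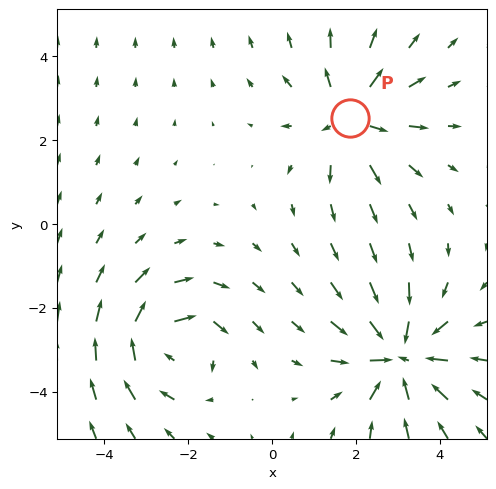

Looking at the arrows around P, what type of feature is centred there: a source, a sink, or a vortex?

source

At P (1.9, 2.5) the arrows spread outward. Divergence about +4, curl ≈0 — positive divergence with near-zero curl is a source.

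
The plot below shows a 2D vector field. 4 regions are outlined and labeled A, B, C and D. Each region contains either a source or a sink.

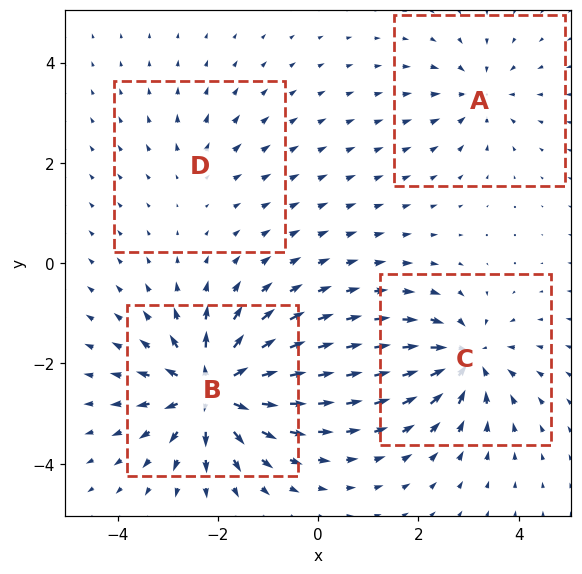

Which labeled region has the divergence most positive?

B

Divergence at each region's feature centre — A: about -4, B: about +8, C: about -6, D: about +2. Region B is most positive.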